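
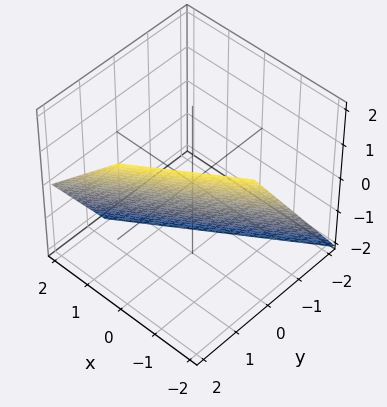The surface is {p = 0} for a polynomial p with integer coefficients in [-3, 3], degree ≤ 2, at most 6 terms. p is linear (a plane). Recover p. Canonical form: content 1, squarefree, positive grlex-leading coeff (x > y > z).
2*x - 3*y + 2*z + 2

Degree: the surface is flat (a plane), so deg p = 1.
Checking where it meets the axes: it meets the z-axis at z = -1 (among the integer gridlines); it meets the x-axis at x = -1 (among the integer gridlines).
Matching integer coefficients to the picture gives p.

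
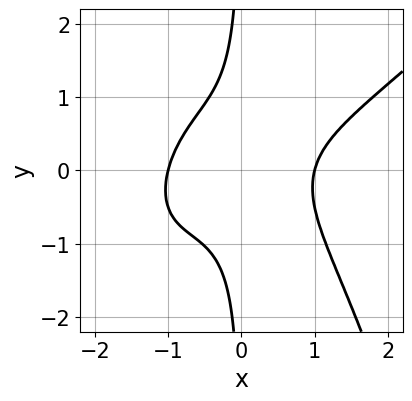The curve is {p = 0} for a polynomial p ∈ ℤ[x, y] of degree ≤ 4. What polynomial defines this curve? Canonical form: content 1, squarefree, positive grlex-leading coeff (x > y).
x^4 - x^3*y - 2*x*y^2 - 1

deg p = 4.
From the axis intercepts and sections: it misses every integer gridline on the y-axis; among the integer gridlines, it crosses the x-axis at x ∈ {-1, 1}.
The integer polynomial consistent with all of this is the stated p.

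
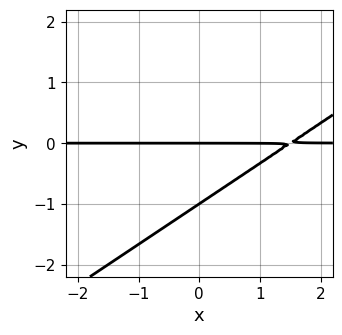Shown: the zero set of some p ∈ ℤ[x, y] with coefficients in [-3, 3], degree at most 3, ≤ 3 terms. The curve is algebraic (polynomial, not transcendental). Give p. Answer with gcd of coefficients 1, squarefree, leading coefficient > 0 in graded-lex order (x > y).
1. deg p = 2. No degree-1 curve has this shape.
2. From the visible intercepts: the visible x-axis segment lies entirely on the curve; among the integer gridlines, it crosses the y-axis at y ∈ {-1, 0}.
3. Putting this together gives p.

2*x*y - 3*y^2 - 3*y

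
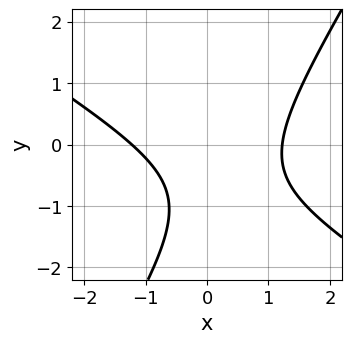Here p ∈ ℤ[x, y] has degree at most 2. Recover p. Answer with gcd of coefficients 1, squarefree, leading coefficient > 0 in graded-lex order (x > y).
2*x^2 + 2*x*y - 2*y^2 - 3*y - 3

1. The degree is 2 — the shape is more complex than any degree-1 curve.
2. Observable constraints: it misses every integer gridline on the y-axis.
3. Assembling these constraints gives the stated polynomial.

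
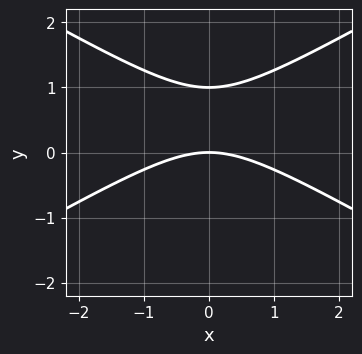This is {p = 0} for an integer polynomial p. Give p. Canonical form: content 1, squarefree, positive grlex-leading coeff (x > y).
First, the degree is 2 — no degree-1 curve has this shape.
Then, symmetries: it's symmetric under x → −x, forcing even powers of x.
Then, observable constraints: the y-axis gridline crossings are at y ∈ {0, 1}; it meets the x-axis at x = 0 (among the integer gridlines).
Finally, putting this together gives p.

x^2 - 3*y^2 + 3*y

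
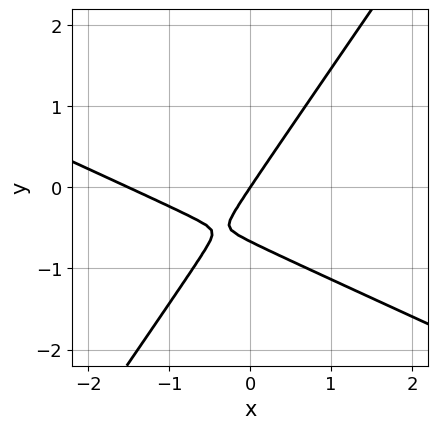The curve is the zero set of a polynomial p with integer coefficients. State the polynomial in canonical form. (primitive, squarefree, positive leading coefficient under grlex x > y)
deg p = 2. No degree-1 curve has this shape.
Reading off the gridlines: one y-axis crossing is at y = 0; it meets the x-axis at x = 0 (among the integer gridlines).
These observations pin down the coefficients.

2*x^2 + 3*x*y - 3*y^2 + 3*x - 2*y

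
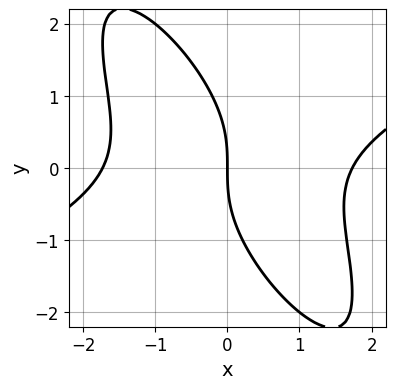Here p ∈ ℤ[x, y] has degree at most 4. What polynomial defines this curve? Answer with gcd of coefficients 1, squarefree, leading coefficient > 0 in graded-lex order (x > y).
x^3 - x^2*y - 2*x*y^2 - y^3 - 3*x

First, deg p = 3.
Next, reading off the gridlines: one x-axis crossing is at x = 0; it meets the y-axis at y = 0 (among the integer gridlines).
Finally, assembling these constraints gives the stated polynomial.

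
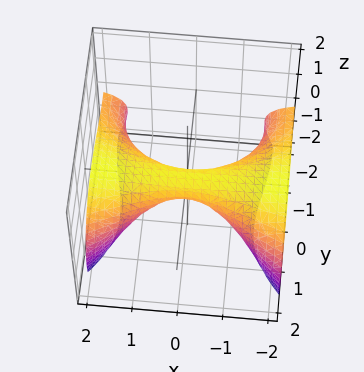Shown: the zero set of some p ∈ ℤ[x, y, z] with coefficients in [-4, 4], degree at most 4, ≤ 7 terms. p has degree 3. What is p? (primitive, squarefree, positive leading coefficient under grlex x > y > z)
First, degree: no degree-2 surface has this shape, so deg p = 3.
Then, from the visible intercepts: it crosses the z-axis at the gridline z = 0; the visible x-axis segment lies entirely on the surface.
Finally, these observations pin down the coefficients.

2*x^2*z + y^3 + 3*y^2 + 3*z^2 + 2*z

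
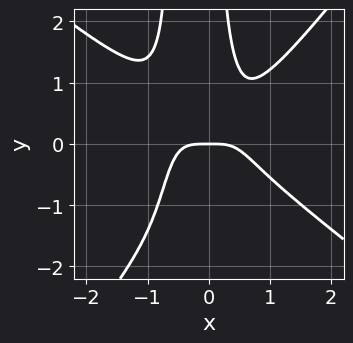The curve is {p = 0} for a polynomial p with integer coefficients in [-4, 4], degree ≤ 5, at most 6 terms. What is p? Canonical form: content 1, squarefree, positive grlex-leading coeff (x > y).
(a) Degree: a generic line meets the curve in up to 4 points, so deg p = 4.
(b) Reading off the gridlines: one x-axis crossing is at x = 0; one y-axis crossing is at y = 0.
(c) Solving for integer coefficients yields p as stated.

2*x^4 + x^3*y - 2*x^2*y^2 - x*y^2 + y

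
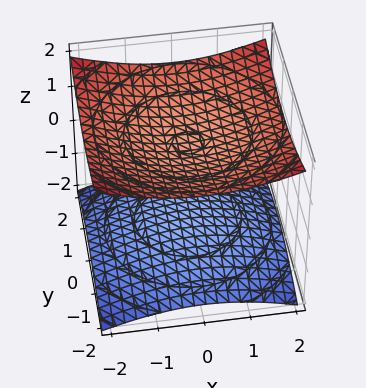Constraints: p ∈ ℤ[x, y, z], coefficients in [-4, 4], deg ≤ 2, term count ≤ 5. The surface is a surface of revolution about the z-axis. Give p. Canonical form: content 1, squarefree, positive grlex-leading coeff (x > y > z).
There are 2 components. Treating them together as one polynomial.
Degree: the shape is more complex than any degree-1 surface, so deg p = 2.
Symmetries: the z-axis is an axis of rotation, so x and y enter only as x² + y².
From the axis intercepts and sections: no x-intercept at any integer in the box; it misses every integer gridline on the y-axis; the z-axis gridline crossings are at z ∈ {-1, 1}.
Matching integer coefficients to the picture gives p.

x^2 + y^2 - 3*z^2 + 3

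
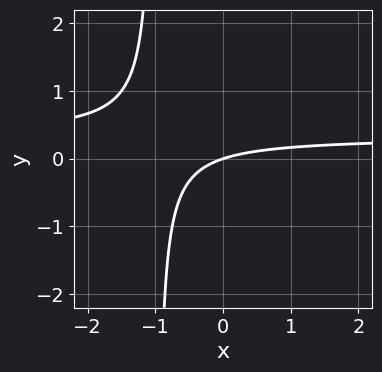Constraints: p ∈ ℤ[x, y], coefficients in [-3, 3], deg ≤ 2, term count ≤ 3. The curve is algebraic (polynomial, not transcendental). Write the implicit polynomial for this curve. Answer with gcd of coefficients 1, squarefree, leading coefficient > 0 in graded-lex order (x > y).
1. Degree: a generic line meets the curve in up to 2 points, so deg p = 2.
2. From the visible intercepts: it meets the x-axis at x = 0 (among the integer gridlines); it meets the y-axis at y = 0 (among the integer gridlines).
3. Matching integer coefficients to the picture gives p.

3*x*y - x + 3*y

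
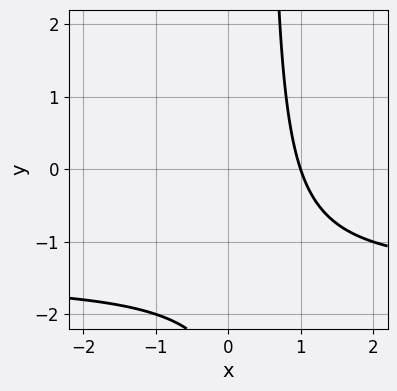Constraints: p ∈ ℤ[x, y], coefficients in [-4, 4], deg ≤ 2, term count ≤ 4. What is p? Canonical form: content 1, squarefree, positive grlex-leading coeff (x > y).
1. deg p = 2. No degree-1 curve has this shape.
2. From the visible intercepts: it misses every integer gridline on the y-axis; one x-axis crossing is at x = 1.
3. Fitting integer coefficients to these (and the overall shape) gives p.

2*x*y + 3*x - y - 3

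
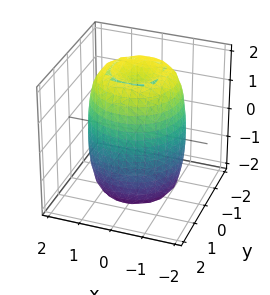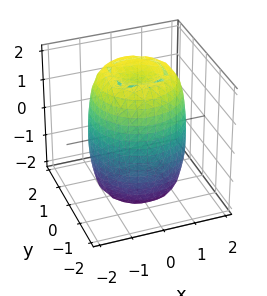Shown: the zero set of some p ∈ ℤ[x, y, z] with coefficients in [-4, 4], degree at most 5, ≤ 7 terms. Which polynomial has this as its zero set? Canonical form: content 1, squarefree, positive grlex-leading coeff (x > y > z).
Degree: the shape is more complex than any degree-3 surface, so deg p = 4.
By symmetry, the surface is invariant under rotation about z: p = q(x² + y², z).
Against the integer gridlines: a circular section at z = 1 has radius between 1 and 2.
Together with the visible shape, these determine p as stated.

2*x^4 + 4*x^2*y^2 + 2*y^4 - 3*x^2 - 3*y^2 + z^2 - 3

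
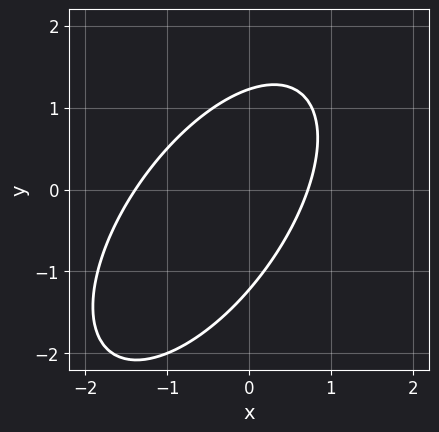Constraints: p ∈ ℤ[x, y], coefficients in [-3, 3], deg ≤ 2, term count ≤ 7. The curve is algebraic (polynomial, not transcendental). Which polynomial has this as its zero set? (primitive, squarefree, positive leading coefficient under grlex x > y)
deg p = 2. A generic line meets the curve in up to 2 points.
Solving for integer coefficients yields p as stated.

3*x^2 - 3*x*y + 2*y^2 + 2*x - 3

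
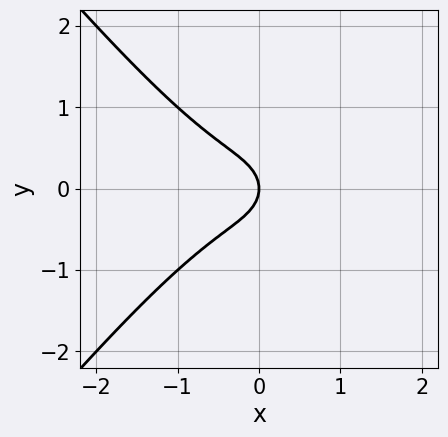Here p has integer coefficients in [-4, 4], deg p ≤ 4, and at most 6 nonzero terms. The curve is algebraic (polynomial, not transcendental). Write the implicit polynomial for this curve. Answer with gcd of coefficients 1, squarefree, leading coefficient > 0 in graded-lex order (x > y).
3*x^3 - 2*x*y^2 + 3*y^2 + 2*x

First, the degree is 3 — no degree-2 curve has this shape.
Then, symmetries: the y ↦ −y reflection is a symmetry, so y appears only in even powers.
Then, from the visible intercepts: it crosses the x-axis at the gridline x = 0; it crosses the y-axis at the gridline y = 0.
Finally, matching integer coefficients to the picture gives p.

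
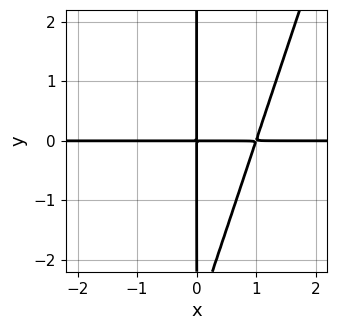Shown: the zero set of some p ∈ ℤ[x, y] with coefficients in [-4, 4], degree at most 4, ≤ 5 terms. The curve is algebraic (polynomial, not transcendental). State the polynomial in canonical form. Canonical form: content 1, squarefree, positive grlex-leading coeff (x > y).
1. The degree is 3 — the shape is more complex than any degree-2 curve.
2. Checking where it meets the axes: the visible x-axis segment lies entirely on the curve; the visible y-axis segment lies entirely on the curve.
3. These observations pin down the coefficients.

3*x^2*y - x*y^2 - 3*x*y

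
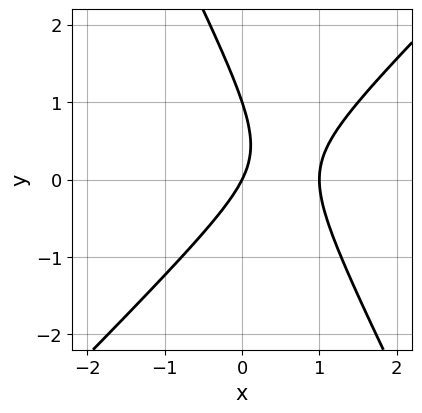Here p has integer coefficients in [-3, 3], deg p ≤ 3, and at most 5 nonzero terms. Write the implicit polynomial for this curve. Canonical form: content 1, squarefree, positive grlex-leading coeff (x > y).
2*x^2 - x*y - y^2 - 2*x + y

(a) The degree is 2 — a generic line meets the curve in up to 2 points.
(b) Against the integer gridlines: among the integer gridlines, it crosses the x-axis at x ∈ {0, 1}; among the integer gridlines, it crosses the y-axis at y ∈ {0, 1}.
(c) Matching integer coefficients to the picture gives p.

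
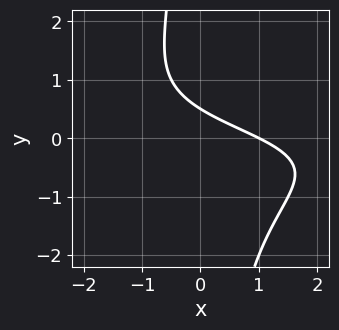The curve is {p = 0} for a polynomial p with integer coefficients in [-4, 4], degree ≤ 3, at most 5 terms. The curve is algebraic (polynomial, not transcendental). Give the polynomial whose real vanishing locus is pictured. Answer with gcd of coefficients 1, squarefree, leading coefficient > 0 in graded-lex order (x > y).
First, degree: a generic line meets the curve in up to 3 points, so deg p = 3.
Then, from the visible intercepts: one x-axis crossing is at x = 1.
Finally, together with the visible shape, these determine p as stated.

x*y^2 + x + 2*y - 1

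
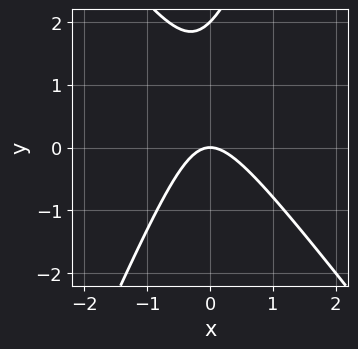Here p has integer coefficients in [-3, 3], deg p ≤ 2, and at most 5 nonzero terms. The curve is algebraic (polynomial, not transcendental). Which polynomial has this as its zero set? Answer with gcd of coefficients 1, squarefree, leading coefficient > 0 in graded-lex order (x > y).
deg p = 2.
From the axis intercepts and sections: one x-axis crossing is at x = 0; the y-axis gridline crossings are at y ∈ {0, 2}.
Matching integer coefficients to the picture gives p.

3*x^2 + x*y - y^2 + 2*y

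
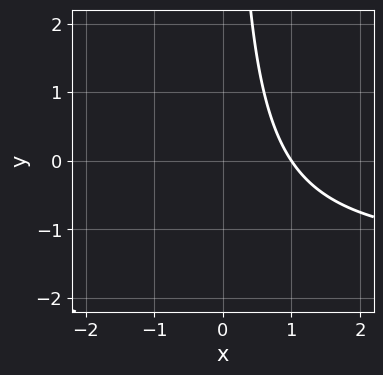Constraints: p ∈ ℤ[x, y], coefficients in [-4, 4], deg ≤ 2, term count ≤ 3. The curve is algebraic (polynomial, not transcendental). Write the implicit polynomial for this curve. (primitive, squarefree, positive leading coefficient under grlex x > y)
2*x*y + 3*x - 3

1. Degree: the shape is more complex than any degree-1 curve, so deg p = 2.
2. Reading off the gridlines: it crosses the x-axis at the gridline x = 1; it misses every integer gridline on the y-axis.
3. The integer polynomial consistent with all of this is the stated p.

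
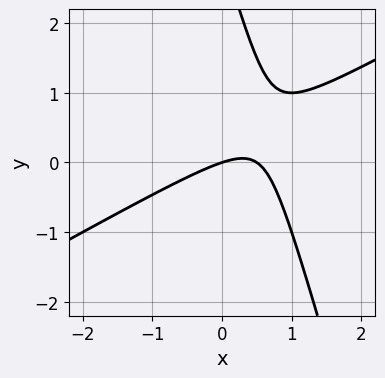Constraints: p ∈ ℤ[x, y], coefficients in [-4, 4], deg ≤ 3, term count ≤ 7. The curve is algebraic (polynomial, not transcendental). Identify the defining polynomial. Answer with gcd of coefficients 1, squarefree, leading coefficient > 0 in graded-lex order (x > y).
2*x^2 - 3*x*y - y^2 - x + 3*y

First, degree: the shape is more complex than any degree-1 curve, so deg p = 2.
Then, observable constraints: it meets the y-axis at y = 0 (among the integer gridlines); it meets the x-axis at x = 0 (among the integer gridlines).
Finally, together with the visible shape, these determine p as stated.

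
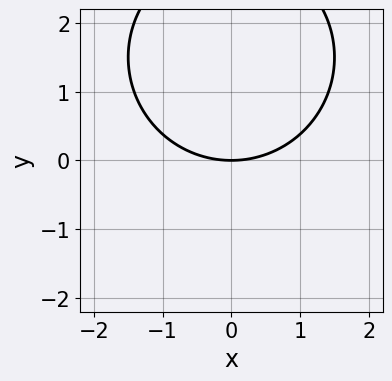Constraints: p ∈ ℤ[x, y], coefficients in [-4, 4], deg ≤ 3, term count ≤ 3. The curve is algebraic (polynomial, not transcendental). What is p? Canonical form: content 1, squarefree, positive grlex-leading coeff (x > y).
x^2 + y^2 - 3*y

1. Degree: a generic line meets the curve in up to 2 points, so deg p = 2.
2. Symmetries: it's symmetric under x → −x, forcing even powers of x.
3. Against the integer gridlines: it crosses the y-axis at the gridline y = 0; it crosses the x-axis at the gridline x = 0.
4. Fitting integer coefficients to these (and the overall shape) gives p.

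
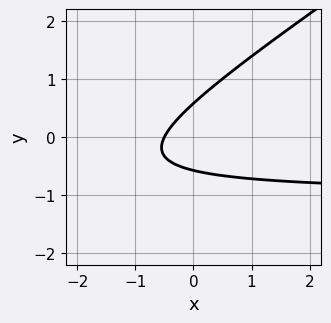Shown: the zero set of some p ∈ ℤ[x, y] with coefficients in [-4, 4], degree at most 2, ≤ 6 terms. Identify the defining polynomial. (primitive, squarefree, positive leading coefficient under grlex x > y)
The degree is 2 — a generic line meets the curve in up to 2 points.
Matching integer coefficients to the picture gives p.

2*x*y - 3*y^2 + 2*x + 1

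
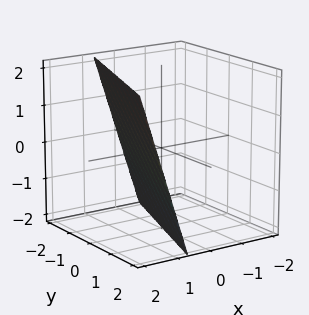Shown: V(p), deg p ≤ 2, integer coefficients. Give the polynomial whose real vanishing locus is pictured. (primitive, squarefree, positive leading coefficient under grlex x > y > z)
3*x - y - z - 2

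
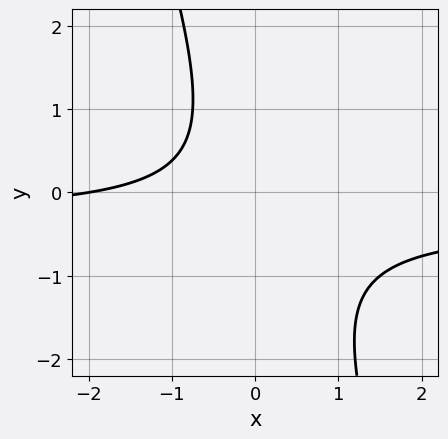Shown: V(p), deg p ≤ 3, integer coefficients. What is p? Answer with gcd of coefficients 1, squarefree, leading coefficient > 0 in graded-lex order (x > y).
3*x*y + y^2 + x + 2

1. deg p = 2. No degree-1 curve has this shape.
2. From the axis intercepts and sections: it misses every integer gridline on the y-axis; it crosses the x-axis at the gridline x = -2.
3. These observations pin down the coefficients.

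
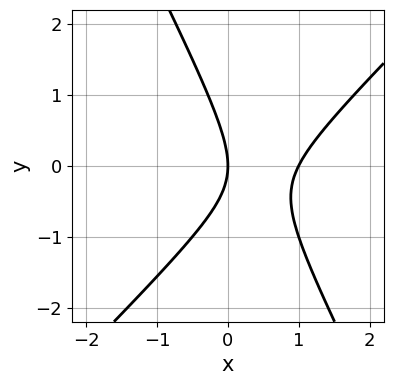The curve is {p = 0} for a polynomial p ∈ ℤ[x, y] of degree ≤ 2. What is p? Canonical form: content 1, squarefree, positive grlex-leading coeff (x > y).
2*x^2 - x*y - y^2 - 2*x

First, deg p = 2. The shape is more complex than any degree-1 curve.
Next, against the integer gridlines: among the integer gridlines, it crosses the x-axis at x ∈ {0, 1}; it meets the y-axis at y = 0 (among the integer gridlines).
Finally, together with the visible shape, these determine p as stated.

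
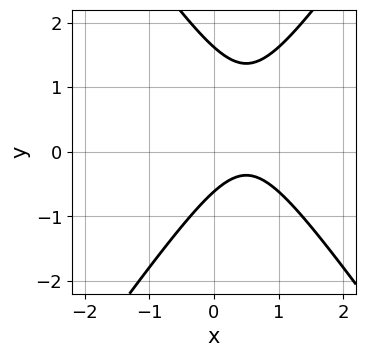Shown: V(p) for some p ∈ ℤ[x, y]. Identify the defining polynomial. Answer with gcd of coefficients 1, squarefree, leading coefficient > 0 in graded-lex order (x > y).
The degree is 2 — no degree-1 curve has this shape.
From the axis intercepts and sections: the curve avoids every integer x-axis point in the box.
Fitting integer coefficients to these (and the overall shape) gives p.

2*x^2 - y^2 - 2*x + y + 1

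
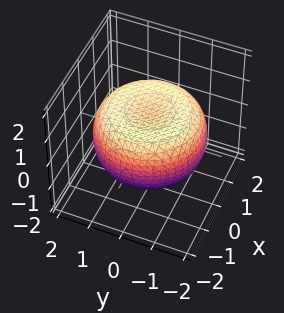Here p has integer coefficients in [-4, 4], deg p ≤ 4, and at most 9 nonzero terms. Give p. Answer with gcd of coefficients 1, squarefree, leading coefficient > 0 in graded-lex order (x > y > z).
First, the degree is 4 — no degree-3 surface has this shape.
Next, symmetries: rotational symmetry about the z-axis ⇒ p depends on x, y only through x² + y².
Next, observable constraints: a circular section at z = 0 has radius between 1 and 2.
Finally, assembling these constraints gives the stated polynomial.

x^4 + 2*x^2*y^2 + y^4 - 2*x^2 - 2*y^2 + 3*z^2 - 2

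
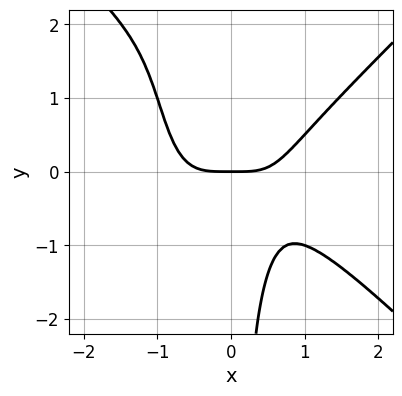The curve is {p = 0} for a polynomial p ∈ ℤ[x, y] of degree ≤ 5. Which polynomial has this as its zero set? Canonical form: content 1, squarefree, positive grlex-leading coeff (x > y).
x^4 - x^2*y^2 - x*y^2 - y

The degree is 4 — no degree-3 curve has this shape.
From the visible intercepts: one y-axis crossing is at y = 0; it meets the x-axis at x = 0 (among the integer gridlines).
Assembling these constraints gives the stated polynomial.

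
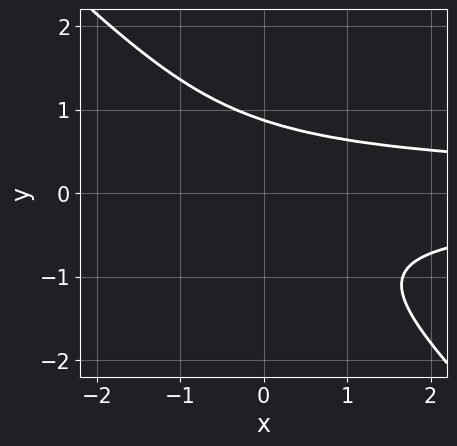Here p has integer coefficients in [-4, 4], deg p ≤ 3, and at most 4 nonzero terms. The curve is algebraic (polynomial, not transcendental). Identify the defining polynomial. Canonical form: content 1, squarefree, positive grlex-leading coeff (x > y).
3*x*y^2 + 3*y^3 - 2

1. deg p = 3.
2. Reading off the gridlines: no x-intercept at any integer in the box.
3. Matching integer coefficients to the picture gives p.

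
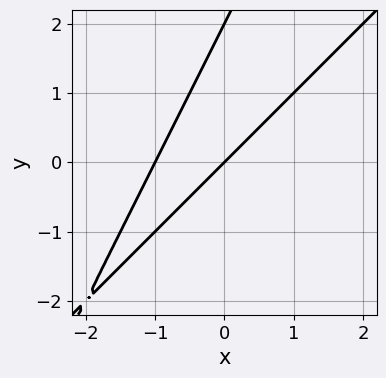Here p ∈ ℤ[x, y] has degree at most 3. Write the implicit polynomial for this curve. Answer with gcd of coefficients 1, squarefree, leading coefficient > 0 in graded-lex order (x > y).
2*x^2 - 3*x*y + y^2 + 2*x - 2*y

First, the degree is 2 — the shape is more complex than any degree-1 curve.
Then, from the visible intercepts: the y-axis gridline crossings are at y ∈ {0, 2}; the x-axis gridline crossings are at x ∈ {-1, 0}.
Finally, these observations pin down the coefficients.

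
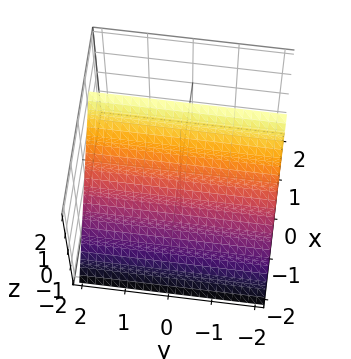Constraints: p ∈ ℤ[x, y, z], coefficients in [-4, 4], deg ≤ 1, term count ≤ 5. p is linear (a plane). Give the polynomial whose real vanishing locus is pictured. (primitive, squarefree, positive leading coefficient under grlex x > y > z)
3*x - 2*z + 2

First, degree: the surface is flat (a plane), so deg p = 1.
Next, from the visible intercepts: it meets the z-axis at z = 1 (among the integer gridlines); it misses every integer gridline on the y-axis.
Finally, putting this together gives p.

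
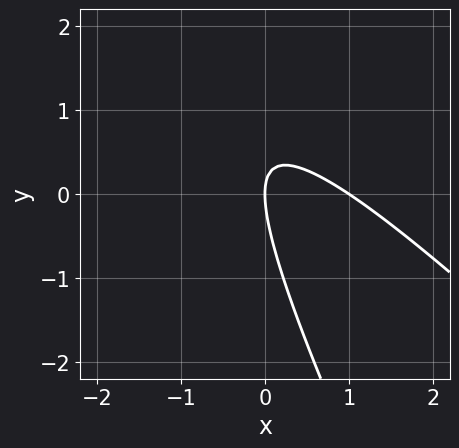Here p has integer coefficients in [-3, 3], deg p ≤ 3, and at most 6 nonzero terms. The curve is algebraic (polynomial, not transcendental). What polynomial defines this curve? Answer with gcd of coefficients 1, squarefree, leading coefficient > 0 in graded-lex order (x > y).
(a) The degree is 2 — no degree-1 curve has this shape.
(b) Observable constraints: it crosses the y-axis at the gridline y = 0; the x-axis gridline crossings are at x ∈ {0, 1}.
(c) Fitting integer coefficients to these (and the overall shape) gives p.

2*x^2 + 3*x*y + y^2 - 2*x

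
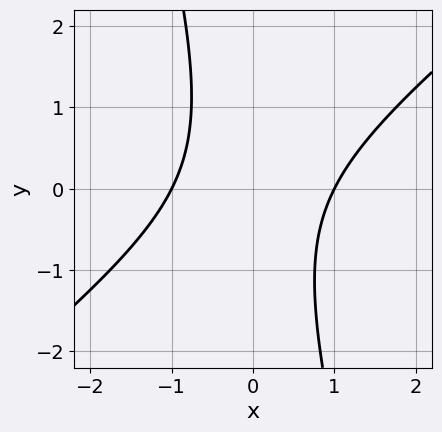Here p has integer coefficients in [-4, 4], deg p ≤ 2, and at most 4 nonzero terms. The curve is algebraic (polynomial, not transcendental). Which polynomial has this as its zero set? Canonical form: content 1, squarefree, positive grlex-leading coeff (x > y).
First, the degree is 2 — a generic line meets the curve in up to 2 points.
Then, against the integer gridlines: the x-axis gridline crossings are at x ∈ {-1, 1}; it misses every integer gridline on the y-axis.
Finally, the integer polynomial consistent with all of this is the stated p.

3*x^2 - 3*x*y - y^2 - 3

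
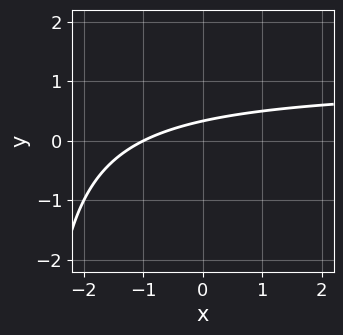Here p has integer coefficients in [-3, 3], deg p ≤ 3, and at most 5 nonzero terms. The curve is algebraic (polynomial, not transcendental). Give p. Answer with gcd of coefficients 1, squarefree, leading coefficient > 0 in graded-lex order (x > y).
x*y - x + 3*y - 1

deg p = 2.
Reading off the gridlines: it crosses the x-axis at the gridline x = -1.
Solving for integer coefficients yields p as stated.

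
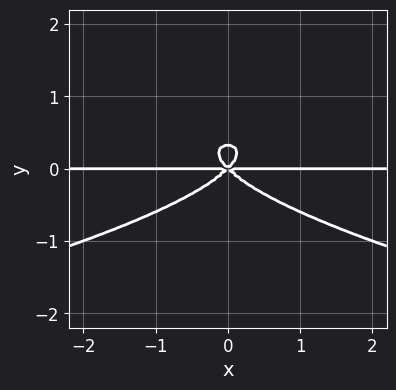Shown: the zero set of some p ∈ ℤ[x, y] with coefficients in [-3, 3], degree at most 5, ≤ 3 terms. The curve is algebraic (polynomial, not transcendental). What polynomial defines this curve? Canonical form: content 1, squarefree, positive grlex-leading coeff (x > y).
First, the degree is 4 — a generic line meets the curve in up to 4 points.
Then, symmetries: mirror symmetry x ↦ −x ⇒ only even powers of x.
Next, from the axis intercepts and sections: every point of the x-axis in the box is on the curve; one y-axis crossing is at y = 0.
Finally, putting this together gives p.

3*y^4 + x^2*y - y^3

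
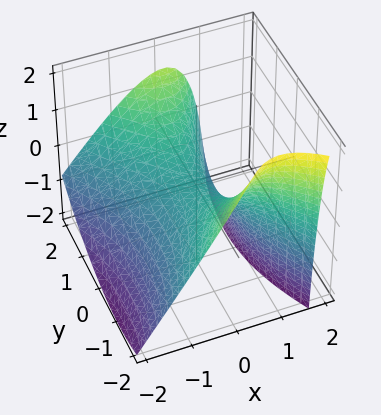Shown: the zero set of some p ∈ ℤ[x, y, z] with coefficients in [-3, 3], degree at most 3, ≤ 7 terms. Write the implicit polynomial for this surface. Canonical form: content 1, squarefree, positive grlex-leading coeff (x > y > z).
3*x^2 + x*y - 2*x*z - y^2 + 3*z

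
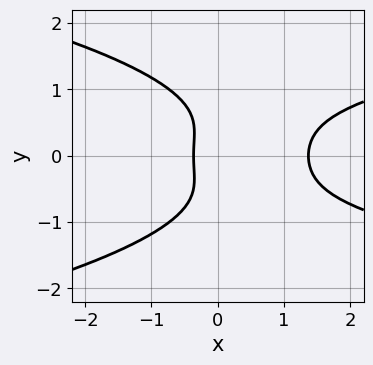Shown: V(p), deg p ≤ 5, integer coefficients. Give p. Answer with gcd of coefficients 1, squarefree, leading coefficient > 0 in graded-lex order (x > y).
3*y^4 + 2*x*y^2 - 2*x^2 + 2*x + 1

First, degree: no degree-3 curve has this shape, so deg p = 4.
Next, symmetries: the y ↦ −y reflection is a symmetry, so y appears only in even powers.
Next, from the visible intercepts: the curve avoids every integer y-axis point in the box.
Finally, the integer polynomial consistent with all of this is the stated p.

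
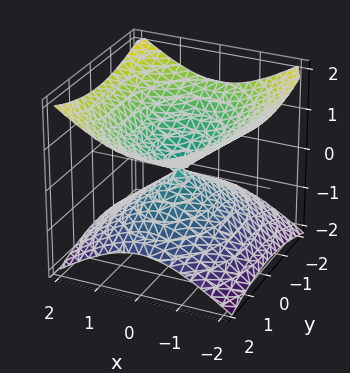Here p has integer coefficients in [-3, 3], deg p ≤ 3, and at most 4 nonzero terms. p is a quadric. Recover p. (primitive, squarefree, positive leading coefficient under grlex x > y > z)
2*x^2 + y^2 - 3*z^2

First, degree: a double cone through the origin; a quadric, so deg p = 2.
Next, symmetries: it's symmetric under y → −y, forcing even powers of y; the x ↦ −x reflection is a symmetry, so x appears only in even powers; the z ↦ −z reflection is a symmetry, so z appears only in even powers.
Next, reading off the gridlines: it meets the z-axis at z = 0 (among the integer gridlines); it crosses the y-axis at the gridline y = 0; one x-axis crossing is at x = 0.
Finally, the integer polynomial consistent with all of this is the stated p.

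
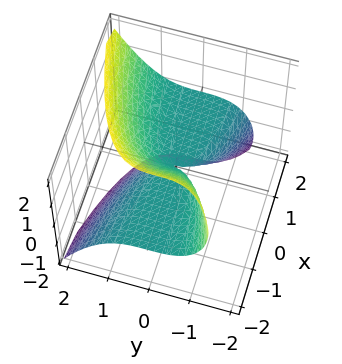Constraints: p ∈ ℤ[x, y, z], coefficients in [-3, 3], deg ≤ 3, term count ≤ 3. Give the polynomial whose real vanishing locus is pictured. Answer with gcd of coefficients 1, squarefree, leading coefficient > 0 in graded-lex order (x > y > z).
2*y^3 - 3*x*z - 2*z^2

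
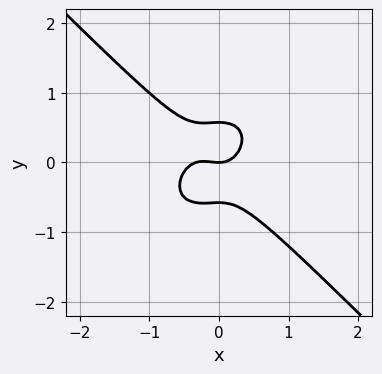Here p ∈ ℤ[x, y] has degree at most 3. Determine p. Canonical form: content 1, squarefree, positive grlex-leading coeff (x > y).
3*x^3 + 3*y^3 + x^2 - y

First, the degree is 3 — no degree-2 curve has this shape.
Then, checking where it meets the axes: it crosses the y-axis at the gridline y = 0; it meets the x-axis at x = 0 (among the integer gridlines).
Finally, matching integer coefficients to the picture gives p.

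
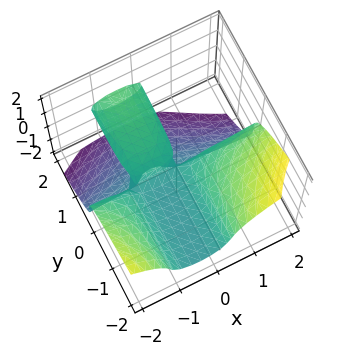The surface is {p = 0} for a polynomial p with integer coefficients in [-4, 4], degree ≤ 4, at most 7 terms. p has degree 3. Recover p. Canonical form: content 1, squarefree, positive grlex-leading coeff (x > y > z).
The degree is 3 — the shape is more complex than any degree-2 surface.
From the axis intercepts and sections: the visible y-axis segment lies entirely on the surface; the visible x-axis segment lies entirely on the surface; it crosses the z-axis at the gridline z = 0.
Solving for integer coefficients yields p as stated.

2*x^2*y + 2*y*z^2 + 3*z^3 + 2*x*y - 2*y*z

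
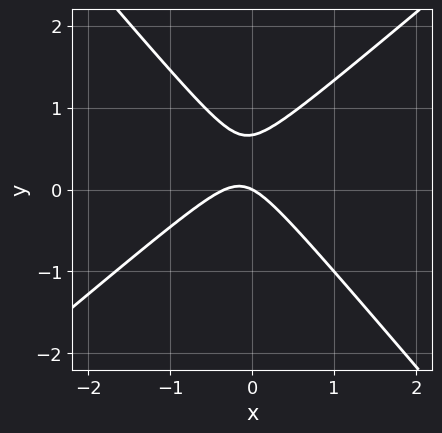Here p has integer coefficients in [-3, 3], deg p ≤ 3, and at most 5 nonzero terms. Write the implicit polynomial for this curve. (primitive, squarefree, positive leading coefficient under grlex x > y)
1. deg p = 2.
2. From the axis intercepts and sections: one x-axis crossing is at x = 0; it meets the y-axis at y = 0 (among the integer gridlines).
3. Putting this together gives p.

3*x^2 - x*y - 3*y^2 + x + 2*y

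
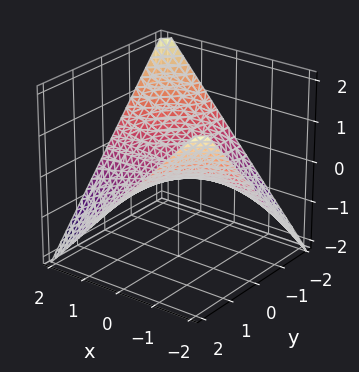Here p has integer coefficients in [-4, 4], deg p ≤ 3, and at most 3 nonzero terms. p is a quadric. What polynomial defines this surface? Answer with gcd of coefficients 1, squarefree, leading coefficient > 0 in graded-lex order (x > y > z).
x*y + 2*z

Degree: a hyperbolic paraboloid; a quadric, so deg p = 2.
Observable constraints: every point of the x-axis in the box is on the surface; every point of the y-axis in the box is on the surface; it meets the z-axis at z = 0 (among the integer gridlines).
Putting this together gives p.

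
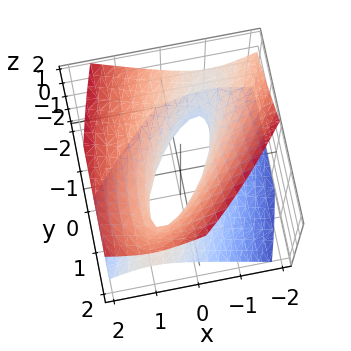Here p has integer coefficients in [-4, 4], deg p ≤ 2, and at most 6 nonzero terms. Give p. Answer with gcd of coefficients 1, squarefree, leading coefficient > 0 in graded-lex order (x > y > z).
First, degree: no degree-1 surface has this shape, so deg p = 2.
Then, from the visible intercepts: it misses every integer gridline on the z-axis; the y-axis gridline crossings are at y ∈ {-1, 1}.
Finally, the integer polynomial consistent with all of this is the stated p.

3*x^2 - 3*x*y + y^2 + 2*y*z - 3*z^2 - 1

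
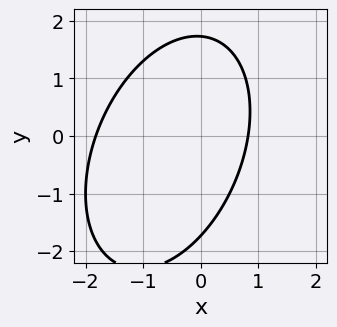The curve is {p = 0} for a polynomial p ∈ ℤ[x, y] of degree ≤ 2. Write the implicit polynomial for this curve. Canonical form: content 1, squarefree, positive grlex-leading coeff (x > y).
2*x^2 - x*y + y^2 + 2*x - 3

First, degree: the shape is more complex than any degree-1 curve, so deg p = 2.
Finally, matching integer coefficients to the picture gives p.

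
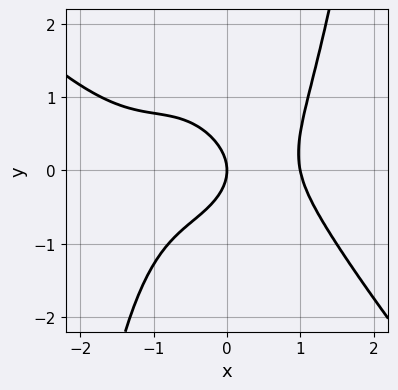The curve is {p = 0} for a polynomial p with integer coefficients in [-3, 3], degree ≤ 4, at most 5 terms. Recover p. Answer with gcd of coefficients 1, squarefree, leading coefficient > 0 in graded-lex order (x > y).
First, degree: the shape is more complex than any degree-3 curve, so deg p = 4.
Next, observable constraints: it meets the y-axis at y = 0 (among the integer gridlines); the x-axis gridline crossings are at x ∈ {0, 1}.
Finally, the integer polynomial consistent with all of this is the stated p.

x^4 + x^3*y + x^3 - 2*y^2 - 2*x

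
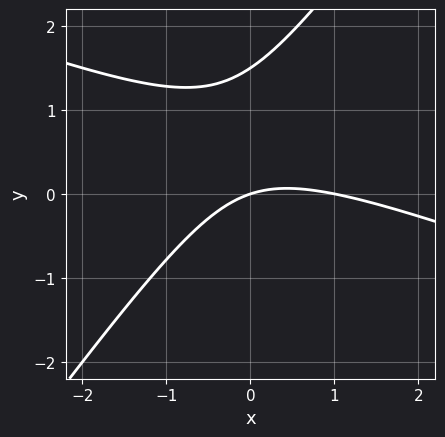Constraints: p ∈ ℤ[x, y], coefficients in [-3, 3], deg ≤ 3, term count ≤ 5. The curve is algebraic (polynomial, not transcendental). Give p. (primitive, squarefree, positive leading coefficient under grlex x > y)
x^2 + 2*x*y - 2*y^2 - x + 3*y

First, the degree is 2 — no degree-1 curve has this shape.
Next, from the axis intercepts and sections: among the integer gridlines, it crosses the x-axis at x ∈ {0, 1}; it crosses the y-axis at the gridline y = 0.
Finally, matching integer coefficients to the picture gives p.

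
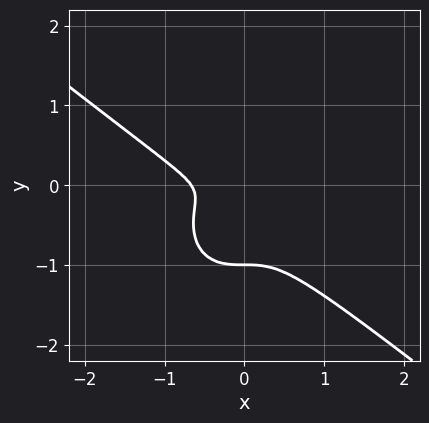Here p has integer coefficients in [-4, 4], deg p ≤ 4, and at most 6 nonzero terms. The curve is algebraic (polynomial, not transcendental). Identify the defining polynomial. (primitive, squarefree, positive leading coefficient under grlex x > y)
(a) Degree: the shape is more complex than any degree-2 curve, so deg p = 3.
(b) Checking where it meets the axes: it crosses the y-axis at the gridline y = -1.
(c) The integer polynomial consistent with all of this is the stated p.

3*x^3 + 2*x^2*y + 3*y^3 + 2*x^2 + 3*y^2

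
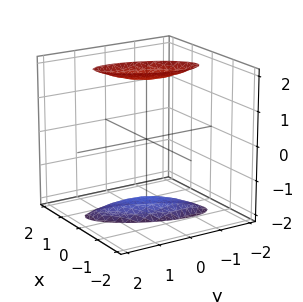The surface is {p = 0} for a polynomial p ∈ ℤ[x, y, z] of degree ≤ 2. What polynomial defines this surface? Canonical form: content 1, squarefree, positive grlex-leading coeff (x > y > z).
(a) I count 2 distinct pieces. Treating them together as one polynomial.
(b) The degree is 2 — a generic line meets the surface in up to 2 points.
(c) Observable constraints: the surface avoids every integer x-axis point in the box; it misses every integer gridline on the y-axis.
(d) These observations pin down the coefficients.

3*x^2 - 2*x*y + y^2 - z^2 + 3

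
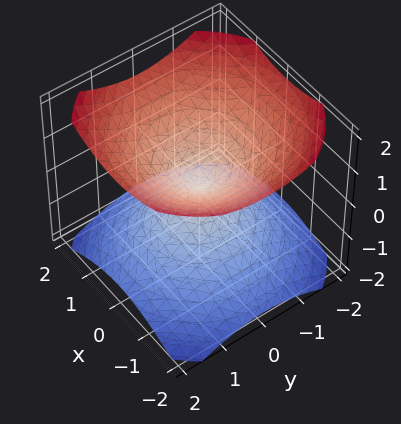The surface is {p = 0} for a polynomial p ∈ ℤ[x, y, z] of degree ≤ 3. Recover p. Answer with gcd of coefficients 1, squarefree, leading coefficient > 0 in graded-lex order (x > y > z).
2*x^2 + 2*y^2 - 3*z^2

1. The picture has 2 separate pieces.
2. Degree: a double cone through the origin; a quadric, so deg p = 2.
3. Symmetries: the z ↦ −z reflection is a symmetry, so z appears only in even powers; the z-axis is an axis of rotation, so x and y enter only as x² + y².
4. From the visible intercepts: it crosses the y-axis at the gridline y = 0; one x-axis crossing is at x = 0; a circular section at z = -1 has radius between 1 and 2; it meets the z-axis at z = 0 (among the integer gridlines).
5. Together with the visible shape, these determine p as stated.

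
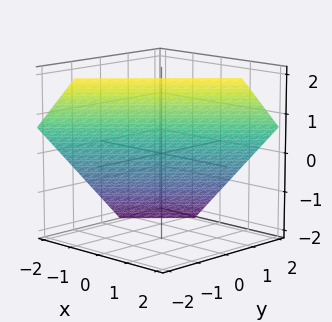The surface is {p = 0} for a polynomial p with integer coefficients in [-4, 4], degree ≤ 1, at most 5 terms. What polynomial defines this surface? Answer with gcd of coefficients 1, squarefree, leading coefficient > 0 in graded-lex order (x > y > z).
3*x - 3*y - 3*z + 2

(a) Degree: the surface is flat (a plane), so deg p = 1.
(b) Putting this together gives p.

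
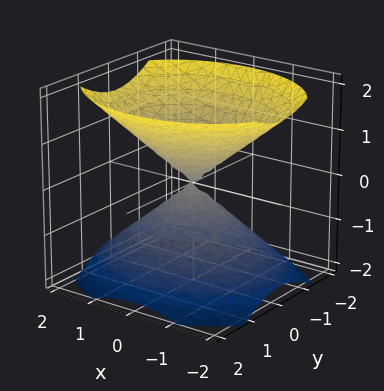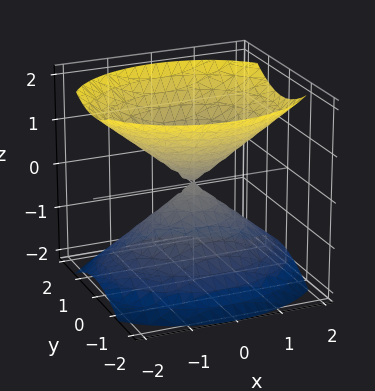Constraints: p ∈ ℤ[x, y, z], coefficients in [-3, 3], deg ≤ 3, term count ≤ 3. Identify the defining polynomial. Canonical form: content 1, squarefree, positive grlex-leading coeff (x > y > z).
1. There are 2 components.
2. The degree is 2 — a double cone through the origin; a quadric.
3. Symmetries: mirror symmetry z ↦ −z ⇒ only even powers of z; it's symmetric under y → −y, forcing even powers of y; it's symmetric under x → −x, forcing even powers of x.
4. From the axis intercepts and sections: it crosses the z-axis at the gridline z = 0; one y-axis crossing is at y = 0; it crosses the x-axis at the gridline x = 0.
5. Assembling these constraints gives the stated polynomial.

2*x^2 + 3*y^2 - 3*z^2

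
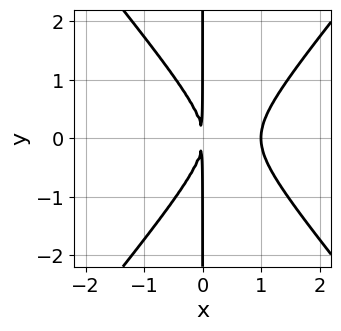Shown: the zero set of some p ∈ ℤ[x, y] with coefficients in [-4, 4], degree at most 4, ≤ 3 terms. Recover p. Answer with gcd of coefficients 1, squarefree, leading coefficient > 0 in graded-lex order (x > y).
3*x^3 - 2*x*y^2 - 3*x^2

First, deg p = 3. The shape is more complex than any degree-2 curve.
Then, symmetries: mirror symmetry y ↦ −y ⇒ only even powers of y.
Then, checking where it meets the axes: one x-axis crossing is at x = 1; the visible y-axis segment lies entirely on the curve.
Finally, assembling these constraints gives the stated polynomial.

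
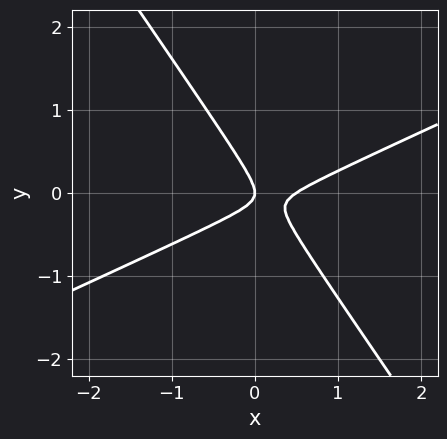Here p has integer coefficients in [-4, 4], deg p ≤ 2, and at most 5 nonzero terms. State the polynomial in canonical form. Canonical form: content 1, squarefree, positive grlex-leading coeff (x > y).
1. The degree is 2 — a generic line meets the curve in up to 2 points.
2. Checking where it meets the axes: one x-axis crossing is at x = 0; it crosses the y-axis at the gridline y = 0.
3. Matching integer coefficients to the picture gives p.

2*x^2 - 3*x*y - 3*y^2 - x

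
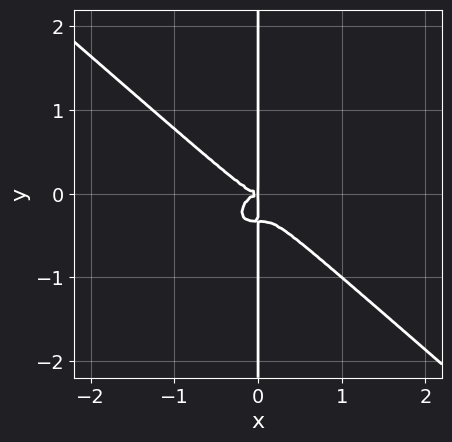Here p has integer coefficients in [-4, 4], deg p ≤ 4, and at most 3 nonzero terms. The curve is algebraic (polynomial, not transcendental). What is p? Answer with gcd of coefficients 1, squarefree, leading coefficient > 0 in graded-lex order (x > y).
1. The degree is 4 — no degree-3 curve has this shape.
2. From the axis intercepts and sections: every point of the y-axis in the box is on the curve.
3. Putting this together gives p.

2*x^4 + 3*x*y^3 + x*y^2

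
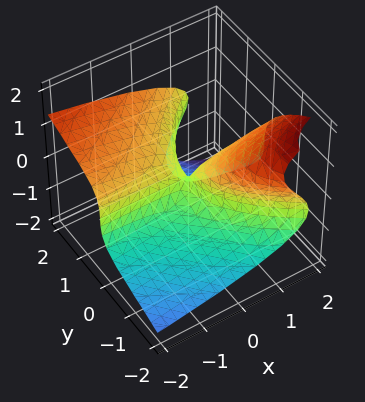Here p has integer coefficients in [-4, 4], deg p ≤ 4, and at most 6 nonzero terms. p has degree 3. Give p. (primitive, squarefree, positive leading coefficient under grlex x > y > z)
y^3 - 3*y*z^2 - 3*z^3 - 3*x*y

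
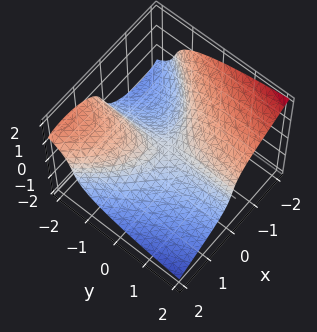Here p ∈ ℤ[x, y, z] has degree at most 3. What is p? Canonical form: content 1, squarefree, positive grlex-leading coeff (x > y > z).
The degree is 3 — a generic line meets the surface in up to 3 points.
Observable constraints: every point of the y-axis in the box is on the surface; it crosses the x-axis at the gridline x = 0; it crosses the z-axis at the gridline z = 0.
Matching integer coefficients to the picture gives p.

x^3 + 3*z^3 + 3*x*y - z^2 + 2*z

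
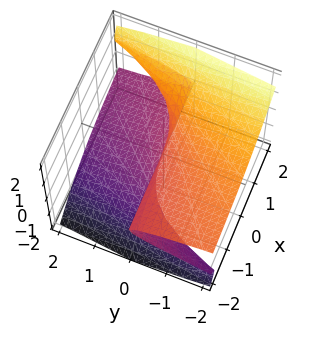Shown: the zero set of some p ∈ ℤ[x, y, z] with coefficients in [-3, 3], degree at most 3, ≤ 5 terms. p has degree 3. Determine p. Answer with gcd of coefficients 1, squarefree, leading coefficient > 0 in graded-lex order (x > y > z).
2*x*z^2 - 2*z^3 - y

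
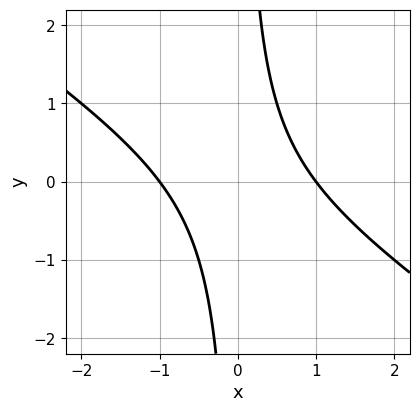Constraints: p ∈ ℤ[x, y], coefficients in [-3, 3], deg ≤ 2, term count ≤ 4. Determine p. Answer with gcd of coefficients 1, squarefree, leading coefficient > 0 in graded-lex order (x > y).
The degree is 2 — a generic line meets the curve in up to 2 points.
Reading off the gridlines: no y-intercept at any integer in the box; among the integer gridlines, it crosses the x-axis at x ∈ {-1, 1}.
The integer polynomial consistent with all of this is the stated p.

2*x^2 + 3*x*y - 2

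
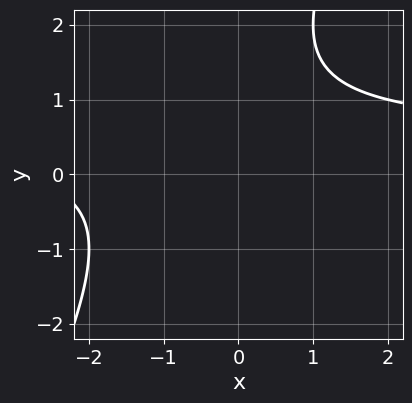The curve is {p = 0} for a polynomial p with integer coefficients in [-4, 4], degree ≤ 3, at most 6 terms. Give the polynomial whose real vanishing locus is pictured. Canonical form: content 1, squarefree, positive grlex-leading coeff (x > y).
Degree: the shape is more complex than any degree-1 curve, so deg p = 2.
Checking where it meets the axes: the curve avoids every integer x-axis point in the box; the curve avoids every integer y-axis point in the box.
The integer polynomial consistent with all of this is the stated p.

2*x*y - y^2 - x + 2*y - 3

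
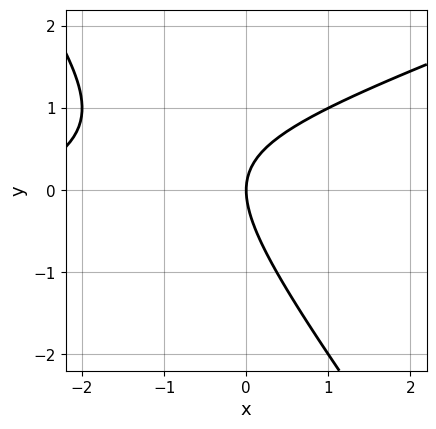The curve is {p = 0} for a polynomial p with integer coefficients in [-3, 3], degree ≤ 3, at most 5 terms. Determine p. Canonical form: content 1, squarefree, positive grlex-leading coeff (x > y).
x^2 - 2*x*y - 2*y^2 + 3*x

(a) deg p = 2.
(b) From the visible intercepts: one y-axis crossing is at y = 0; one x-axis crossing is at x = 0.
(c) Solving for integer coefficients yields p as stated.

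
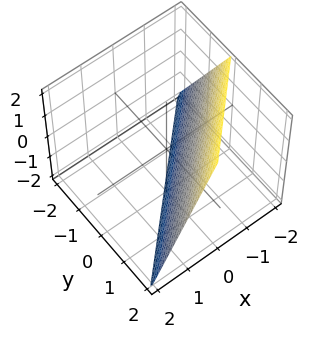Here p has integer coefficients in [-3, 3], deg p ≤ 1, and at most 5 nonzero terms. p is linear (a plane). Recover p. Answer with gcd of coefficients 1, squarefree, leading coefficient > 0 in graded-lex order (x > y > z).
1. deg p = 1. The surface is flat (a plane).
2. Checking where it meets the axes: it meets the x-axis at x = -1 (among the integer gridlines); it meets the y-axis at y = 1 (among the integer gridlines).
3. The integer polynomial consistent with all of this is the stated p. Check: (0, 0, -2) on the z-axis lies on the surface, and p(0, 0, -2) = 0. ✓

2*x - 2*y + z + 2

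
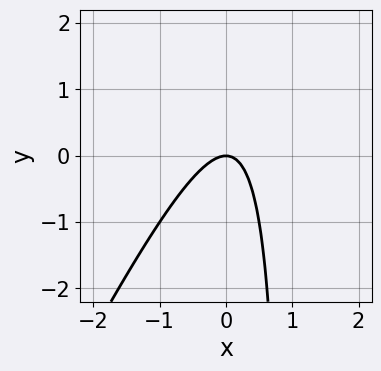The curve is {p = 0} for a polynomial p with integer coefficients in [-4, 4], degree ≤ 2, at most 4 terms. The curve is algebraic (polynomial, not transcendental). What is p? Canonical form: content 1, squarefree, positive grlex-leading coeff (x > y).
2*x^2 - x*y + y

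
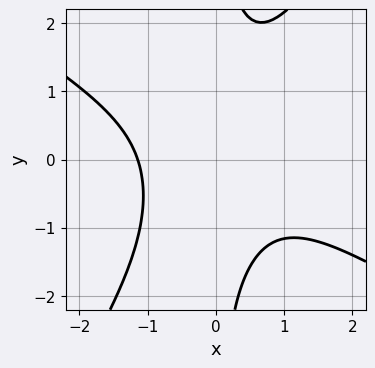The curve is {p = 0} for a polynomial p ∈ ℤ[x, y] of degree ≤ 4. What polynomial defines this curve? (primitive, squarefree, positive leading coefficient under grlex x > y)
2*x^3 + 2*x^2*y - 2*x*y^2 + 3

(a) The degree is 3 — the shape is more complex than any degree-2 curve.
(b) From the visible intercepts: it misses every integer gridline on the y-axis.
(c) Matching integer coefficients to the picture gives p.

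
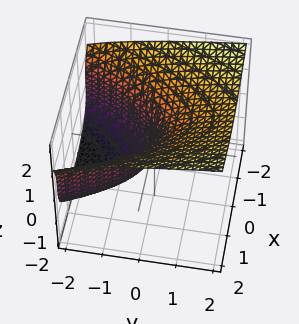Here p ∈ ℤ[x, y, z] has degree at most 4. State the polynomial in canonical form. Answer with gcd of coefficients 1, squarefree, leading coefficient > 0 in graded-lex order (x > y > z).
2*z^3 - 2*x^2 - 3*y

1. Degree: the shape is more complex than any degree-2 surface, so deg p = 3.
2. Observable constraints: one y-axis crossing is at y = 0; one z-axis crossing is at z = 0; one x-axis crossing is at x = 0.
3. Matching integer coefficients to the picture gives p.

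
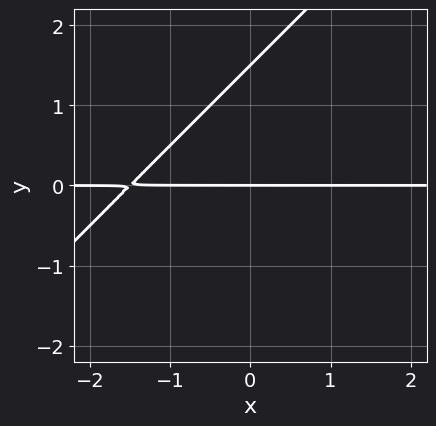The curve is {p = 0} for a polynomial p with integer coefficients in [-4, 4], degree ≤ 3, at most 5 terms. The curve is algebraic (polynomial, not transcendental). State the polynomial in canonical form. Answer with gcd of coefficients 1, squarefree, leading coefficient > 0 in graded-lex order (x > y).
2*x*y - 2*y^2 + 3*y

deg p = 2. A generic line meets the curve in up to 2 points.
From the visible intercepts: it crosses the y-axis at the gridline y = 0; the visible x-axis segment lies entirely on the curve.
Matching integer coefficients to the picture gives p.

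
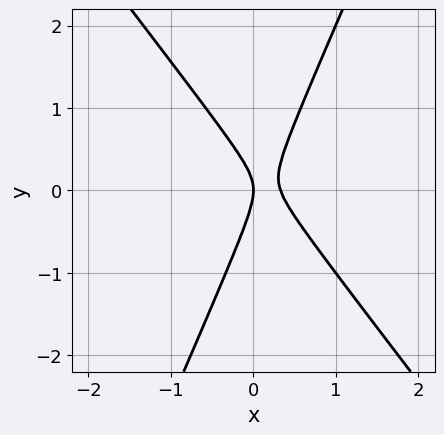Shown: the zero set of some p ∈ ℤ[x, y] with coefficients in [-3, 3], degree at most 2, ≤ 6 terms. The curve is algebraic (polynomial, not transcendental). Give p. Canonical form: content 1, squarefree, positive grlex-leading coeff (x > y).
1. Degree: the shape is more complex than any degree-1 curve, so deg p = 2.
2. Observable constraints: it crosses the x-axis at the gridline x = 0; it crosses the y-axis at the gridline y = 0.
3. These observations pin down the coefficients.

3*x^2 + x*y - y^2 - x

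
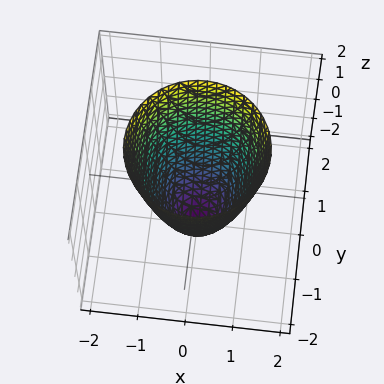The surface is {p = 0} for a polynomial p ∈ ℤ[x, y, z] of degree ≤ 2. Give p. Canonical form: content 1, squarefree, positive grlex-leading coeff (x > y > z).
2*x^2 + 2*y^2 - z - 2

1. deg p = 2. The shape is more complex than any degree-1 surface.
2. Symmetries: rotational symmetry about the z-axis ⇒ p depends on x, y only through x² + y².
3. Observable constraints: one z-axis crossing is at z = -2; among the integer gridlines, it crosses the x-axis at x ∈ {-1, 1}; a circular section at z = 2 has radius between 1 and 2; the y-axis gridline crossings are at y ∈ {-1, 1}.
4. These observations pin down the coefficients.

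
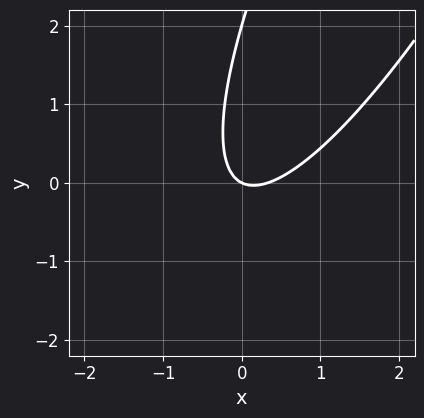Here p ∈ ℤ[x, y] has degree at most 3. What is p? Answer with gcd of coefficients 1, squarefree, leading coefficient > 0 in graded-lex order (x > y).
3*x^2 - 3*x*y + y^2 - x - 2*y

deg p = 2.
Observable constraints: among the integer gridlines, it crosses the y-axis at y ∈ {0, 2}; it meets the x-axis at x = 0 (among the integer gridlines).
Assembling these constraints gives the stated polynomial.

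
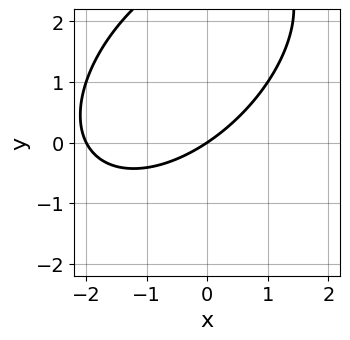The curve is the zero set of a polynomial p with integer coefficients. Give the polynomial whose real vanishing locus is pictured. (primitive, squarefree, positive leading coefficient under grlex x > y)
x^2 - x*y + y^2 + 2*x - 3*y

(a) The degree is 2 — a generic line meets the curve in up to 2 points.
(b) From the visible intercepts: among the integer gridlines, it crosses the x-axis at x ∈ {-2, 0}; one y-axis crossing is at y = 0.
(c) Together with the visible shape, these determine p as stated.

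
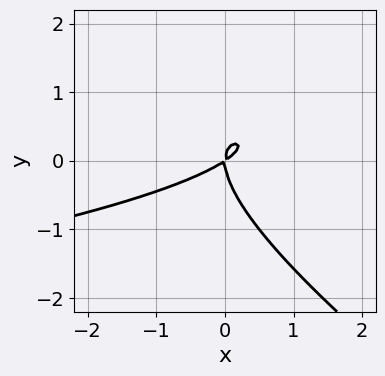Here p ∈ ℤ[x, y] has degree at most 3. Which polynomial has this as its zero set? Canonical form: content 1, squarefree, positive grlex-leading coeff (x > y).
2*x*y^2 + 3*y^3 + 2*x^2 - 3*x*y

(a) The degree is 3 — the shape is more complex than any degree-2 curve.
(b) Observable constraints: it crosses the x-axis at the gridline x = 0; one y-axis crossing is at y = 0.
(c) These observations pin down the coefficients.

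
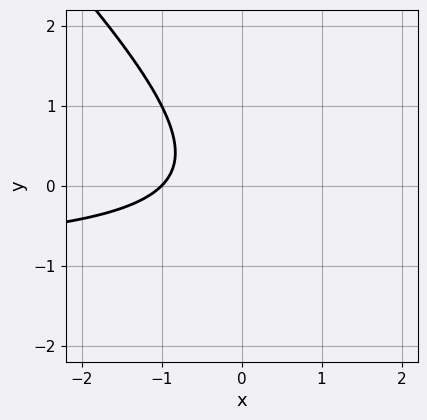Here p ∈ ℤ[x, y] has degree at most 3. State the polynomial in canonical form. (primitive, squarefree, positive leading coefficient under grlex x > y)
(a) The degree is 2 — a generic line meets the curve in up to 2 points.
(b) Observable constraints: it meets the x-axis at x = -1 (among the integer gridlines); it misses every integer gridline on the y-axis.
(c) Assembling these constraints gives the stated polynomial.

x*y + y^2 + x + 1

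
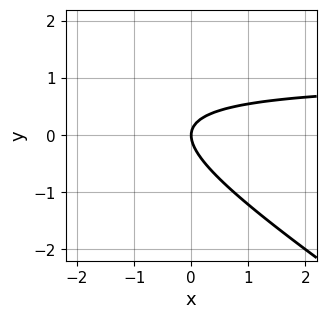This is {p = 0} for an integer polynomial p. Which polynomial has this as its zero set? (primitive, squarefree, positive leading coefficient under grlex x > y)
First, deg p = 2.
Next, observable constraints: one y-axis crossing is at y = 0; it crosses the x-axis at the gridline x = 0.
Finally, the integer polynomial consistent with all of this is the stated p.

2*x*y + 3*y^2 - 2*x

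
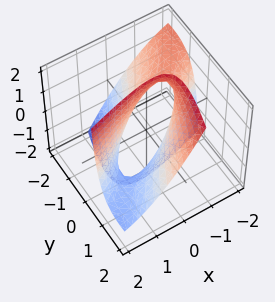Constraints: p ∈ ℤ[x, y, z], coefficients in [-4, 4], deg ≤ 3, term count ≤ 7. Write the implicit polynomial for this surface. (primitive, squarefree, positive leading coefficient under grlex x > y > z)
x^2 - 3*x*y + y^2 - 2*y*z - 1

Degree: the shape is more complex than any degree-1 surface, so deg p = 2.
From the visible intercepts: among the integer gridlines, it crosses the x-axis at x ∈ {-1, 1}; no z-intercept at any integer in the box; among the integer gridlines, it crosses the y-axis at y ∈ {-1, 1}.
Assembling these constraints gives the stated polynomial.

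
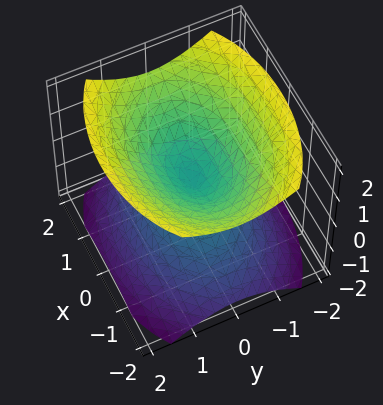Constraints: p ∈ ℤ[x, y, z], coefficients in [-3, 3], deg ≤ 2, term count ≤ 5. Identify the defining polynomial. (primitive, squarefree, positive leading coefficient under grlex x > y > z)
x^2 + 2*y^2 - 2*z^2

First, there are 2 components. They look like related sheets of one shape, so recover p as a whole.
Next, degree: two nappes meeting at a single point; a quadric, so deg p = 2.
Next, symmetries: it's symmetric under x → −x, forcing even powers of x; it's symmetric under y → −y, forcing even powers of y; the z ↦ −z reflection is a symmetry, so z appears only in even powers.
Next, observable constraints: it meets the z-axis at z = 0 (among the integer gridlines); one y-axis crossing is at y = 0; it meets the x-axis at x = 0 (among the integer gridlines).
Finally, assembling these constraints gives the stated polynomial.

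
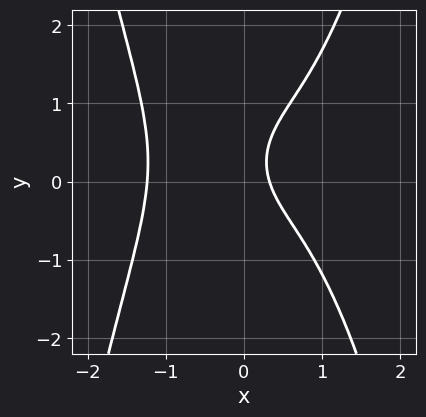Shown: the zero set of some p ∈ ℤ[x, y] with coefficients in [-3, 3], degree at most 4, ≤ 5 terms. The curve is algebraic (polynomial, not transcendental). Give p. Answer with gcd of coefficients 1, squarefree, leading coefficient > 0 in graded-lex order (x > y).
2*x^4 - 2*y^2 + 3*x + y - 1

deg p = 4. A generic line meets the curve in up to 4 points.
From the axis intercepts and sections: no y-intercept at any integer in the box.
The integer polynomial consistent with all of this is the stated p.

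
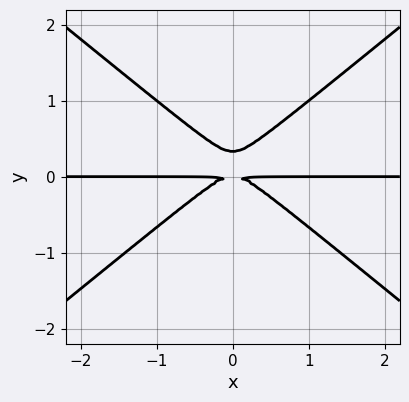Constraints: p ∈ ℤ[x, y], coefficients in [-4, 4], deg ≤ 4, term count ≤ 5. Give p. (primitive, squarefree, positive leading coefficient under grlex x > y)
(a) Degree: a generic line meets the curve in up to 3 points, so deg p = 3.
(b) Symmetries: it's symmetric under x → −x, forcing even powers of x.
(c) Observable constraints: every point of the x-axis in the box is on the curve.
(d) Putting this together gives p.

2*x^2*y - 3*y^3 + y^2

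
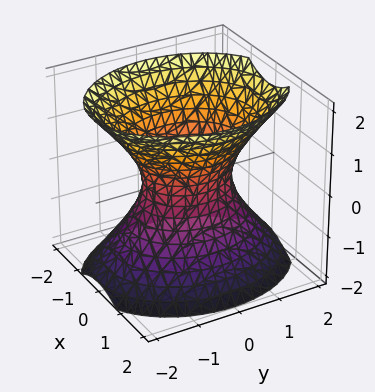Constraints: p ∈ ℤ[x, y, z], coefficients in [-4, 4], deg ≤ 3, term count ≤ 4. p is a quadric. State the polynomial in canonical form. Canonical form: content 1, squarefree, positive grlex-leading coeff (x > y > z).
(a) The degree is 2 — an hourglass — one-sheet hyperboloid; a quadric.
(b) Symmetries: it's symmetric under y → −y, forcing even powers of y; it's symmetric under z → −z, forcing even powers of z; the x ↦ −x reflection is a symmetry, so x appears only in even powers.
(c) Checking where it meets the axes: it misses every integer gridline on the z-axis; among the integer gridlines, it crosses the y-axis at y ∈ {-1, 1}.
(d) Matching integer coefficients to the picture gives p.

3*x^2 + 2*y^2 - 2*z^2 - 2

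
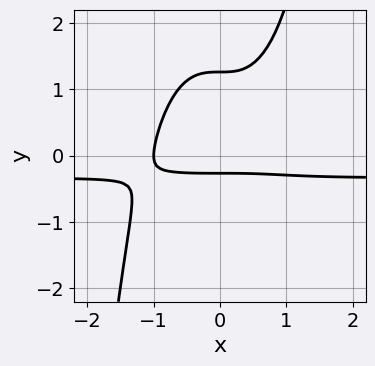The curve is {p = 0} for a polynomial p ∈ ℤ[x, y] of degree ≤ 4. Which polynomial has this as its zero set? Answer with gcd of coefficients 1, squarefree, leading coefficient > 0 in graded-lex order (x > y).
3*x^3*y + x^3 - 3*y^2 + 3*y + 1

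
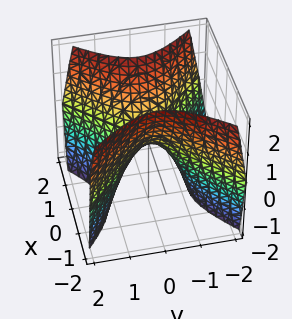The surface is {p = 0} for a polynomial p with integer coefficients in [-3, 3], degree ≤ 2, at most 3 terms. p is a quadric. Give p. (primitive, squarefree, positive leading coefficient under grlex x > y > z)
The degree is 2 — a saddle surface; a quadric.
Symmetries: the x ↦ −x reflection is a symmetry, so x appears only in even powers; it's symmetric under y → −y, forcing even powers of y.
From the axis intercepts and sections: it crosses the y-axis at the gridline y = 0; one x-axis crossing is at x = 0; it meets the z-axis at z = 0 (among the integer gridlines).
Fitting integer coefficients to these (and the overall shape) gives p.

3*x^2 - 3*y^2 - 2*z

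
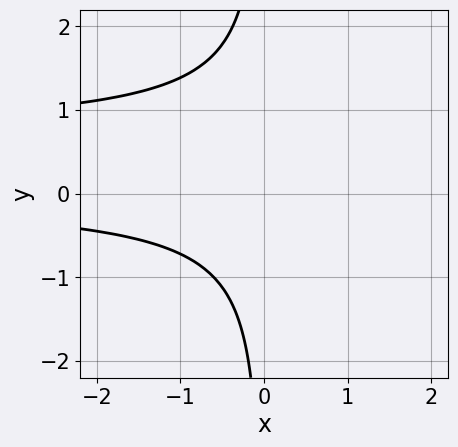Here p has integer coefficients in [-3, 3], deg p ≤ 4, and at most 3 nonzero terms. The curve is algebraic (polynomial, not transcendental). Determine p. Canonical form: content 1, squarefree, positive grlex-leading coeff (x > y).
3*x*y^2 - 2*x*y + 3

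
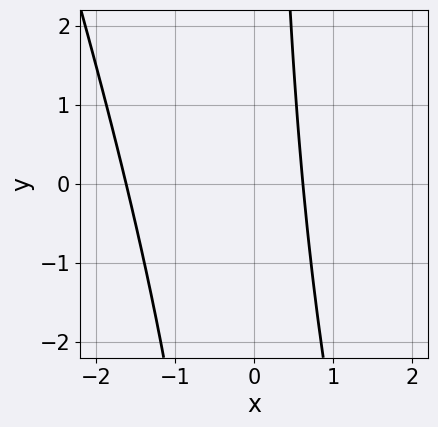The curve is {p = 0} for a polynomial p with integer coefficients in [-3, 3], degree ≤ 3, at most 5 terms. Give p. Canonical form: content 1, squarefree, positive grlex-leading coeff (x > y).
First, deg p = 2. The shape is more complex than any degree-1 curve.
Then, observable constraints: no y-intercept at any integer in the box.
Finally, putting this together gives p.

3*x^2 + x*y + 3*x - 3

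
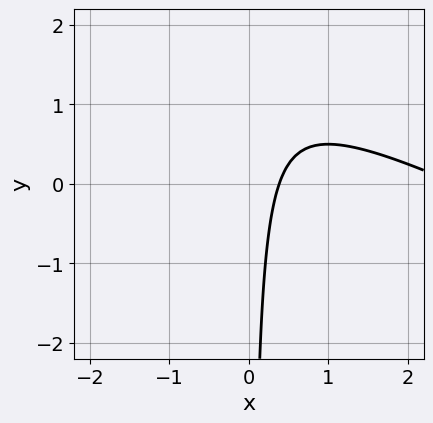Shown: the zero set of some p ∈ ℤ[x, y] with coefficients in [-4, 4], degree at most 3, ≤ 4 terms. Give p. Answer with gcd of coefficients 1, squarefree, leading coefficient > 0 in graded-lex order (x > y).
x^2 + 2*x*y - 3*x + 1

The degree is 2 — no degree-1 curve has this shape.
From the visible intercepts: the curve avoids every integer y-axis point in the box.
These observations pin down the coefficients.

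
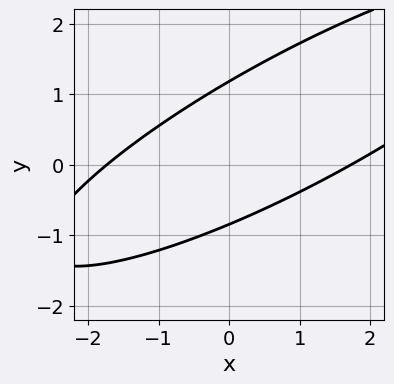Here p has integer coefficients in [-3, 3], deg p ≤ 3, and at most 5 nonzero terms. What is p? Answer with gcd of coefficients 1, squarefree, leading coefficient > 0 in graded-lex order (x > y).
x^2 - 3*x*y + 3*y^2 - y - 3

The degree is 2 — the shape is more complex than any degree-1 curve.
Putting this together gives p.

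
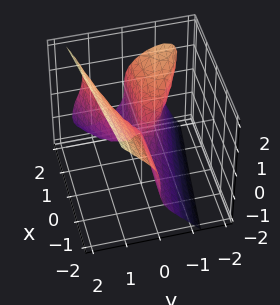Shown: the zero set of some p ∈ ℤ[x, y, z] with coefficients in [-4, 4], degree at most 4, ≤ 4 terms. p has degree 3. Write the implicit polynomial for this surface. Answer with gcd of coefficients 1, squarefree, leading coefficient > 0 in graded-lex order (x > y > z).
3*y^3 + 2*y^2*z - 2*z^3 - 3*x*y

1. The degree is 3 — a generic line meets the surface in up to 3 points.
2. From the axis intercepts and sections: it meets the y-axis at y = 0 (among the integer gridlines); it crosses the z-axis at the gridline z = 0; the visible x-axis segment lies entirely on the surface.
3. The integer polynomial consistent with all of this is the stated p.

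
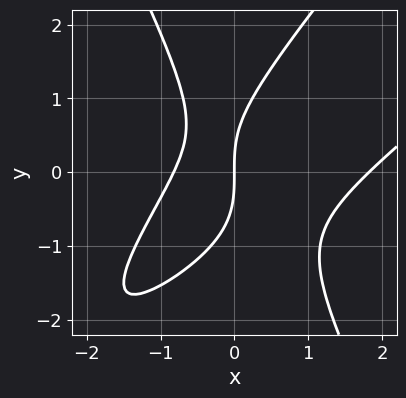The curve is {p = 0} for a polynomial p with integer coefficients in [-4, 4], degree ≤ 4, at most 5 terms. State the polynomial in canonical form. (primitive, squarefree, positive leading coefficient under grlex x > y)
2*x^3 - 3*x^2*y + y^3 - 2*x^2 - 3*x

First, degree: the shape is more complex than any degree-2 curve, so deg p = 3.
Next, from the axis intercepts and sections: one y-axis crossing is at y = 0; it meets the x-axis at x = 0 (among the integer gridlines).
Finally, matching integer coefficients to the picture gives p.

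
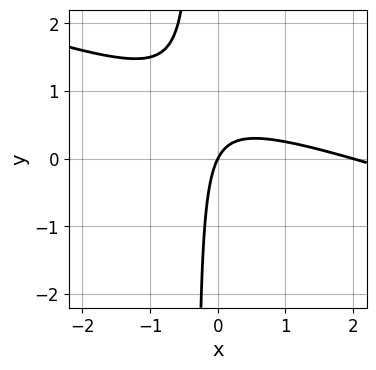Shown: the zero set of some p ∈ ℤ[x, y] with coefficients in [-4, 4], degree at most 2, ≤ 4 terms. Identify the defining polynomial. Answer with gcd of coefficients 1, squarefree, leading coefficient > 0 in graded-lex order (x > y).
1. Degree: the shape is more complex than any degree-1 curve, so deg p = 2.
2. Reading off the gridlines: it crosses the y-axis at the gridline y = 0; among the integer gridlines, it crosses the x-axis at x ∈ {0, 2}.
3. Matching integer coefficients to the picture gives p.

x^2 + 3*x*y - 2*x + y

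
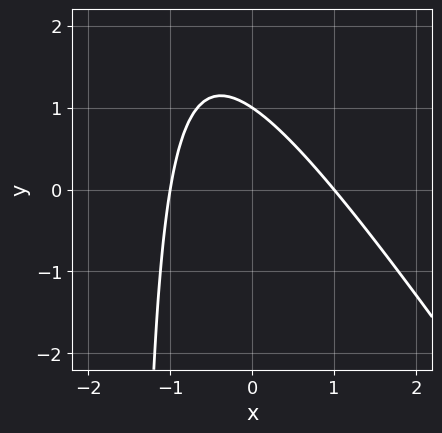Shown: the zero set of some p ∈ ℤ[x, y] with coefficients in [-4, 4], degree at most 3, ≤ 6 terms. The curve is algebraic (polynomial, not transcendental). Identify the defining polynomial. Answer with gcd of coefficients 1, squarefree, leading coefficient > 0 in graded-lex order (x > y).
3*x^2 + 2*x*y + 3*y - 3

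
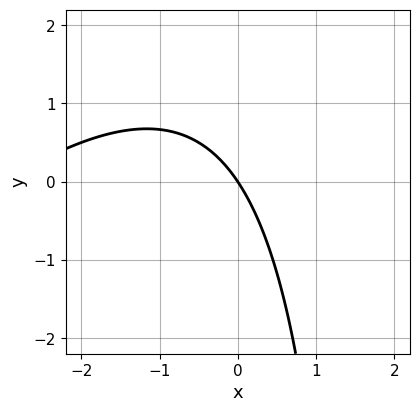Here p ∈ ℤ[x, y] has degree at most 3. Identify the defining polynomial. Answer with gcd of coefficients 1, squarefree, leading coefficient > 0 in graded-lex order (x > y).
x^2 - x*y + 3*x + 2*y

First, the degree is 2 — no degree-1 curve has this shape.
Then, from the visible intercepts: one y-axis crossing is at y = 0; one x-axis crossing is at x = 0.
Finally, assembling these constraints gives the stated polynomial.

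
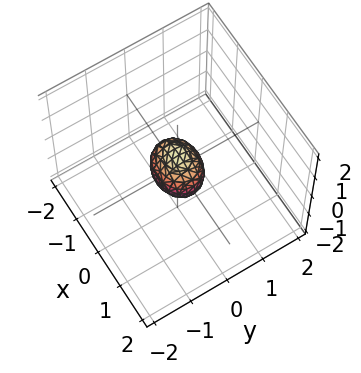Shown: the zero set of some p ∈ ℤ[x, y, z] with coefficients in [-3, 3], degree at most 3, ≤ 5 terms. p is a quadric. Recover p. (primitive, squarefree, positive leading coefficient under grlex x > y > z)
(a) The degree is 2 — bounded and convex; a quadric.
(b) Symmetries: it's symmetric under x → −x, forcing even powers of x; mirror symmetry y ↦ −y ⇒ only even powers of y; it's symmetric under z → −z, forcing even powers of z.
(c) The integer polynomial consistent with all of this is the stated p.

2*x^2 + 3*y^2 + 2*z^2 - 1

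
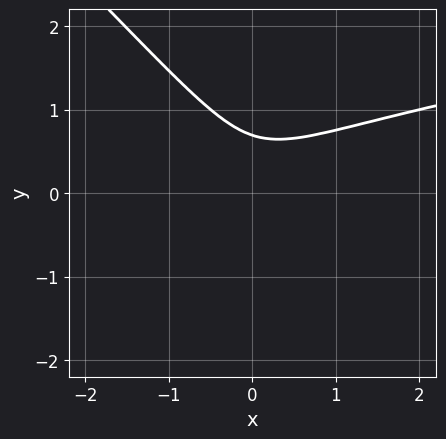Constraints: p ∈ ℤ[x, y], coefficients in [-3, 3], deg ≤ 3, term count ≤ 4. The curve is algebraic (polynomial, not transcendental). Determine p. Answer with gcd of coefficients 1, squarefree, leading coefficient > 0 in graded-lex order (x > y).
3*x*y^2 + 3*y^3 - 2*x^2 - 1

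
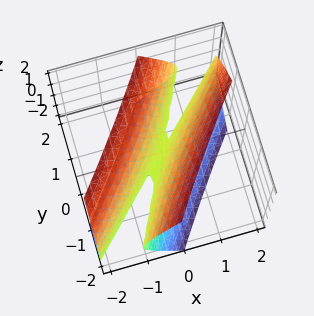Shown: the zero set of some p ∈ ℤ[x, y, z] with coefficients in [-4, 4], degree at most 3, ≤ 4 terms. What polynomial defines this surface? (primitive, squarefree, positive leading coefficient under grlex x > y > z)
2*x^2 - 3*x*y + y^2 - z^2

1. Degree: the shape is more complex than any degree-1 surface, so deg p = 2.
2. From the axis intercepts and sections: one z-axis crossing is at z = 0; one y-axis crossing is at y = 0; it meets the x-axis at x = 0 (among the integer gridlines).
3. Together with the visible shape, these determine p as stated.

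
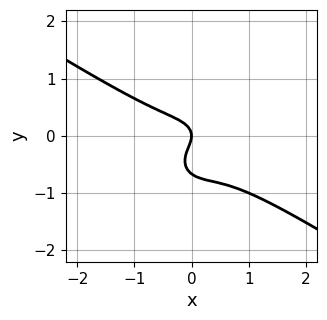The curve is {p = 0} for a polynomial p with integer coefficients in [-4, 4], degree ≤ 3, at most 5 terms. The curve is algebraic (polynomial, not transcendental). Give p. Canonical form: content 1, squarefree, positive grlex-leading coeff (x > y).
deg p = 3. The shape is more complex than any degree-2 curve.
From the visible intercepts: it meets the x-axis at x = 0 (among the integer gridlines); one y-axis crossing is at y = 0.
The integer polynomial consistent with all of this is the stated p.

2*x^3 + 2*x^2*y + 3*y^3 + 2*y^2 + x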